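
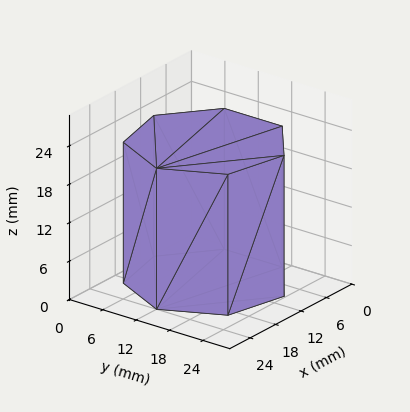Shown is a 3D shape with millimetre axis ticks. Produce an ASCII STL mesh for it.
Reading the render: the shape is a regular 7-sided prism (a cylinder approximated with 7 flat sides), circumscribed radius ≈ 12 mm, height ≈ 22 mm (dimensions read to the nearest mm from the axis ticks). For the STL, each face is triangulated and given an outward normal.

solid part
  facet normal 0.0000 0.0000 -1.0000
    outer loop
      vertex 9.3 23.7 0.0
      vertex 19.5 21.4 0.0
      vertex 24.0 12.0 0.0
    endloop
  endfacet
  facet normal 0.0000 0.0000 -1.0000
    outer loop
      vertex 1.2 17.2 0.0
      vertex 9.3 23.7 0.0
      vertex 24.0 12.0 0.0
    endloop
  endfacet
  facet normal 0.0000 0.0000 -1.0000
    outer loop
      vertex 1.2 6.8 0.0
      vertex 1.2 17.2 0.0
      vertex 24.0 12.0 0.0
    endloop
  endfacet
  facet normal 0.0000 0.0000 -1.0000
    outer loop
      vertex 9.3 0.3 0.0
      vertex 1.2 6.8 0.0
      vertex 24.0 12.0 0.0
    endloop
  endfacet
  facet normal 0.0000 0.0000 -1.0000
    outer loop
      vertex 19.5 2.6 0.0
      vertex 9.3 0.3 0.0
      vertex 24.0 12.0 0.0
    endloop
  endfacet
  facet normal 0.0000 0.0000 1.0000
    outer loop
      vertex 24.0 12.0 22.0
      vertex 19.5 21.4 22.0
      vertex 9.3 23.7 22.0
    endloop
  endfacet
  facet normal 0.0000 0.0000 1.0000
    outer loop
      vertex 24.0 12.0 22.0
      vertex 9.3 23.7 22.0
      vertex 1.2 17.2 22.0
    endloop
  endfacet
  facet normal 0.0000 0.0000 1.0000
    outer loop
      vertex 24.0 12.0 22.0
      vertex 1.2 17.2 22.0
      vertex 1.2 6.8 22.0
    endloop
  endfacet
  facet normal 0.0000 0.0000 1.0000
    outer loop
      vertex 24.0 12.0 22.0
      vertex 1.2 6.8 22.0
      vertex 9.3 0.3 22.0
    endloop
  endfacet
  facet normal 0.0000 0.0000 1.0000
    outer loop
      vertex 24.0 12.0 22.0
      vertex 9.3 0.3 22.0
      vertex 19.5 2.6 22.0
    endloop
  endfacet
  facet normal 0.9020 0.4318 0.0000
    outer loop
      vertex 24.0 12.0 0.0
      vertex 19.5 21.4 0.0
      vertex 19.5 21.4 22.0
    endloop
  endfacet
  facet normal 0.9020 0.4318 0.0000
    outer loop
      vertex 24.0 12.0 0.0
      vertex 19.5 21.4 22.0
      vertex 24.0 12.0 22.0
    endloop
  endfacet
  facet normal 0.2200 0.9755 0.0000
    outer loop
      vertex 19.5 21.4 0.0
      vertex 9.3 23.7 0.0
      vertex 9.3 23.7 22.0
    endloop
  endfacet
  facet normal 0.2200 0.9755 0.0000
    outer loop
      vertex 19.5 21.4 0.0
      vertex 9.3 23.7 22.0
      vertex 19.5 21.4 22.0
    endloop
  endfacet
  facet normal -0.6259 0.7799 0.0000
    outer loop
      vertex 9.3 23.7 0.0
      vertex 1.2 17.2 0.0
      vertex 1.2 17.2 22.0
    endloop
  endfacet
  facet normal -0.6259 0.7799 0.0000
    outer loop
      vertex 9.3 23.7 0.0
      vertex 1.2 17.2 22.0
      vertex 9.3 23.7 22.0
    endloop
  endfacet
  facet normal -1.0000 0.0000 0.0000
    outer loop
      vertex 1.2 17.2 0.0
      vertex 1.2 6.8 0.0
      vertex 1.2 6.8 22.0
    endloop
  endfacet
  facet normal -1.0000 0.0000 0.0000
    outer loop
      vertex 1.2 17.2 0.0
      vertex 1.2 6.8 22.0
      vertex 1.2 17.2 22.0
    endloop
  endfacet
  facet normal -0.6259 -0.7799 0.0000
    outer loop
      vertex 1.2 6.8 0.0
      vertex 9.3 0.3 0.0
      vertex 9.3 0.3 22.0
    endloop
  endfacet
  facet normal -0.6259 -0.7799 0.0000
    outer loop
      vertex 1.2 6.8 0.0
      vertex 9.3 0.3 22.0
      vertex 1.2 6.8 22.0
    endloop
  endfacet
  facet normal 0.2200 -0.9755 0.0000
    outer loop
      vertex 9.3 0.3 0.0
      vertex 19.5 2.6 0.0
      vertex 19.5 2.6 22.0
    endloop
  endfacet
  facet normal 0.2200 -0.9755 0.0000
    outer loop
      vertex 9.3 0.3 0.0
      vertex 19.5 2.6 22.0
      vertex 9.3 0.3 22.0
    endloop
  endfacet
  facet normal 0.9020 -0.4318 0.0000
    outer loop
      vertex 19.5 2.6 0.0
      vertex 24.0 12.0 0.0
      vertex 24.0 12.0 22.0
    endloop
  endfacet
  facet normal 0.9020 -0.4318 0.0000
    outer loop
      vertex 19.5 2.6 0.0
      vertex 24.0 12.0 22.0
      vertex 19.5 2.6 22.0
    endloop
  endfacet
endsolid part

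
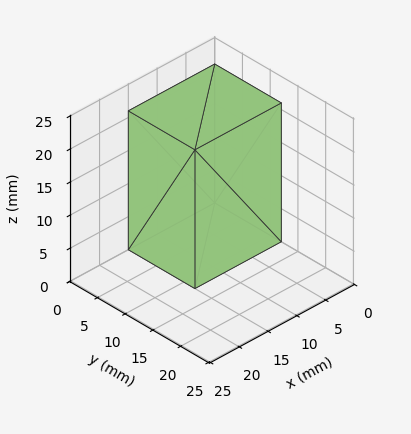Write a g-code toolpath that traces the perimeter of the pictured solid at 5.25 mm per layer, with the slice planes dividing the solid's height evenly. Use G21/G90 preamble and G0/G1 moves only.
Reading the render: the shape is a rectangular box, roughly 15 × 12 mm footprint and 21 mm tall (dimensions read to the nearest mm from the axis ticks). For the g-code, the solid's height is divided into equal slices at the stated Δz and each level perimeter traced with G1 moves after a G0 lift.

; perimeter-only toolpath
G21 ; units = mm
G90 ; absolute positioning
G28 ; home
; layer 1
G0 Z5.25
G0 X0.00 Y0.00
G1 X15.00 Y0.00
G1 X15.00 Y12.00
G1 X0.00 Y12.00
G1 X0.00 Y0.00
; layer 2
G0 Z10.50
G0 X0.00 Y0.00
G1 X15.00 Y0.00
G1 X15.00 Y12.00
G1 X0.00 Y12.00
G1 X0.00 Y0.00
; layer 3
G0 Z15.75
G0 X0.00 Y0.00
G1 X15.00 Y0.00
G1 X15.00 Y12.00
G1 X0.00 Y12.00
G1 X0.00 Y0.00
; layer 4
G0 Z21.00
G0 X0.00 Y0.00
G1 X15.00 Y0.00
G1 X15.00 Y12.00
G1 X0.00 Y12.00
G1 X0.00 Y0.00
M2 ; end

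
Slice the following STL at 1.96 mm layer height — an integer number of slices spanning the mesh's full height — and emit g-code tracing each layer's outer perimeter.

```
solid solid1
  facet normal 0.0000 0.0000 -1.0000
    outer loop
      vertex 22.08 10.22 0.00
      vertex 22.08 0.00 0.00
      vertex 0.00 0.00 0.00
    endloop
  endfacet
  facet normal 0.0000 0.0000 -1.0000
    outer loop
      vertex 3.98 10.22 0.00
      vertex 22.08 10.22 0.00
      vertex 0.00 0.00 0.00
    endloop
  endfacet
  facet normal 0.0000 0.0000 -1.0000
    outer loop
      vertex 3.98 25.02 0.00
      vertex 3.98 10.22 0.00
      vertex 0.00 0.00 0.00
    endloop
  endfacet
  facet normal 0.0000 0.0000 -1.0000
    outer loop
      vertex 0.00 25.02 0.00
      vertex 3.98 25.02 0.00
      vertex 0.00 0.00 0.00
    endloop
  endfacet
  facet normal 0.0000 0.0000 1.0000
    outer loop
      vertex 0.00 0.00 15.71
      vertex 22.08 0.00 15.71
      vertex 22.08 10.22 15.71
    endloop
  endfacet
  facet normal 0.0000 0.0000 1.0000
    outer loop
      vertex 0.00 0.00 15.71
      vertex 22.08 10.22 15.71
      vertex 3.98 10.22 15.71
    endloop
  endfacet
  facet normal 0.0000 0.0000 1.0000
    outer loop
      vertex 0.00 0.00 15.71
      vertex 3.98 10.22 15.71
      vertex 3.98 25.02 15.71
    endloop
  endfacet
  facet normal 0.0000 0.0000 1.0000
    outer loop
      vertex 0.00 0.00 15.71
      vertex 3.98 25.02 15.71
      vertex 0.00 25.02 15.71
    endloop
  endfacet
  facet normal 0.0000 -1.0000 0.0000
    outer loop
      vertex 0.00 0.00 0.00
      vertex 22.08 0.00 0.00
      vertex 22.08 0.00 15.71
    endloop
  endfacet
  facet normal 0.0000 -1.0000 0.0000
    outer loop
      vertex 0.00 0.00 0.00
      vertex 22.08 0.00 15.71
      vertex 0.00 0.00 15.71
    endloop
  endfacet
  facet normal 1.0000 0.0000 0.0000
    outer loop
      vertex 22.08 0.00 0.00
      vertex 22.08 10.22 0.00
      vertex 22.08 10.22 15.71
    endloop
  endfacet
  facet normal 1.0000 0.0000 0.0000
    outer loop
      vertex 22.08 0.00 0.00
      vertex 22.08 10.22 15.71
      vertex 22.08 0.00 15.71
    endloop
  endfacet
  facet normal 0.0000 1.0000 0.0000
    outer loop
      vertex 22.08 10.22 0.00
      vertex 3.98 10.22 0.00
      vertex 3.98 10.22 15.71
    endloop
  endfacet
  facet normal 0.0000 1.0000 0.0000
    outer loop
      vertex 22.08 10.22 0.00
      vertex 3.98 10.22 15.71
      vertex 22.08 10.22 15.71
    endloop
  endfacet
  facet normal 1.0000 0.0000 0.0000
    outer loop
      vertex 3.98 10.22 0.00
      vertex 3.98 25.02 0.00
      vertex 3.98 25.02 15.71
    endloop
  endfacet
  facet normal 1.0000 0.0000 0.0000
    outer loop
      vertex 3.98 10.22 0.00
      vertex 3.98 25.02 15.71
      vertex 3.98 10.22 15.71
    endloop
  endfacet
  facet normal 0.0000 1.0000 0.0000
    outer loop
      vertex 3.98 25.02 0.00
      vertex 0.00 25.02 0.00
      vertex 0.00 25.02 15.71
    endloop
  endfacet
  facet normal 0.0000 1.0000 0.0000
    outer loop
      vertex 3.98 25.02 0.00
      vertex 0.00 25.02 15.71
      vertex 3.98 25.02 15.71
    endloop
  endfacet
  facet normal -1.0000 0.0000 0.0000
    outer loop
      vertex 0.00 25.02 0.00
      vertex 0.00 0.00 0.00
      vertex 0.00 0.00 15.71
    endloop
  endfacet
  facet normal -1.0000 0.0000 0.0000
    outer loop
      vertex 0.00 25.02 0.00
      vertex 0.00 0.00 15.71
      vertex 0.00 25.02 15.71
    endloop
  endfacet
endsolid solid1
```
; perimeter-only toolpath
G21 ; units = mm
G90 ; absolute positioning
G28 ; home
; layer 1
G0 Z1.96
G0 X0.00 Y0.00
G1 X22.08 Y0.00
G1 X22.08 Y10.22
G1 X3.98 Y10.22
G1 X3.98 Y25.02
G1 X0.00 Y25.02
G1 X0.00 Y0.00
; layer 2
G0 Z3.93
G0 X0.00 Y0.00
G1 X22.08 Y0.00
G1 X22.08 Y10.22
G1 X3.98 Y10.22
G1 X3.98 Y25.02
G1 X0.00 Y25.02
G1 X0.00 Y0.00
; layer 3
G0 Z5.89
G0 X0.00 Y0.00
G1 X22.08 Y0.00
G1 X22.08 Y10.22
G1 X3.98 Y10.22
G1 X3.98 Y25.02
G1 X0.00 Y25.02
G1 X0.00 Y0.00
; layer 4
G0 Z7.86
G0 X0.00 Y0.00
G1 X22.08 Y0.00
G1 X22.08 Y10.22
G1 X3.98 Y10.22
G1 X3.98 Y25.02
G1 X0.00 Y25.02
G1 X0.00 Y0.00
; layer 5
G0 Z9.82
G0 X0.00 Y0.00
G1 X22.08 Y0.00
G1 X22.08 Y10.22
G1 X3.98 Y10.22
G1 X3.98 Y25.02
G1 X0.00 Y25.02
G1 X0.00 Y0.00
; layer 6
G0 Z11.78
G0 X0.00 Y0.00
G1 X22.08 Y0.00
G1 X22.08 Y10.22
G1 X3.98 Y10.22
G1 X3.98 Y25.02
G1 X0.00 Y25.02
G1 X0.00 Y0.00
; layer 7
G0 Z13.75
G0 X0.00 Y0.00
G1 X22.08 Y0.00
G1 X22.08 Y10.22
G1 X3.98 Y10.22
G1 X3.98 Y25.02
G1 X0.00 Y25.02
G1 X0.00 Y0.00
; layer 8
G0 Z15.71
G0 X0.00 Y0.00
G1 X22.08 Y0.00
G1 X22.08 Y10.22
G1 X3.98 Y10.22
G1 X3.98 Y25.02
G1 X0.00 Y25.02
G1 X0.00 Y0.00
M2 ; end

The solid is an L-shaped prism: outer 22.1 × 25 mm, arm thicknesses ≈ 10.2 mm (horizontal) and 3.98 mm (vertical), extruded 15.7 mm in z. Slicing at Δz = 1.96 mm — 8 equal slices spanning the solid's height, so layer i sits at z = i·h/8 — gives 8 non-empty perimeters. Each is a 6-segment closed polygon; G0 lifts to the layer z and rapids to the start vertex, then G1 traces the edges.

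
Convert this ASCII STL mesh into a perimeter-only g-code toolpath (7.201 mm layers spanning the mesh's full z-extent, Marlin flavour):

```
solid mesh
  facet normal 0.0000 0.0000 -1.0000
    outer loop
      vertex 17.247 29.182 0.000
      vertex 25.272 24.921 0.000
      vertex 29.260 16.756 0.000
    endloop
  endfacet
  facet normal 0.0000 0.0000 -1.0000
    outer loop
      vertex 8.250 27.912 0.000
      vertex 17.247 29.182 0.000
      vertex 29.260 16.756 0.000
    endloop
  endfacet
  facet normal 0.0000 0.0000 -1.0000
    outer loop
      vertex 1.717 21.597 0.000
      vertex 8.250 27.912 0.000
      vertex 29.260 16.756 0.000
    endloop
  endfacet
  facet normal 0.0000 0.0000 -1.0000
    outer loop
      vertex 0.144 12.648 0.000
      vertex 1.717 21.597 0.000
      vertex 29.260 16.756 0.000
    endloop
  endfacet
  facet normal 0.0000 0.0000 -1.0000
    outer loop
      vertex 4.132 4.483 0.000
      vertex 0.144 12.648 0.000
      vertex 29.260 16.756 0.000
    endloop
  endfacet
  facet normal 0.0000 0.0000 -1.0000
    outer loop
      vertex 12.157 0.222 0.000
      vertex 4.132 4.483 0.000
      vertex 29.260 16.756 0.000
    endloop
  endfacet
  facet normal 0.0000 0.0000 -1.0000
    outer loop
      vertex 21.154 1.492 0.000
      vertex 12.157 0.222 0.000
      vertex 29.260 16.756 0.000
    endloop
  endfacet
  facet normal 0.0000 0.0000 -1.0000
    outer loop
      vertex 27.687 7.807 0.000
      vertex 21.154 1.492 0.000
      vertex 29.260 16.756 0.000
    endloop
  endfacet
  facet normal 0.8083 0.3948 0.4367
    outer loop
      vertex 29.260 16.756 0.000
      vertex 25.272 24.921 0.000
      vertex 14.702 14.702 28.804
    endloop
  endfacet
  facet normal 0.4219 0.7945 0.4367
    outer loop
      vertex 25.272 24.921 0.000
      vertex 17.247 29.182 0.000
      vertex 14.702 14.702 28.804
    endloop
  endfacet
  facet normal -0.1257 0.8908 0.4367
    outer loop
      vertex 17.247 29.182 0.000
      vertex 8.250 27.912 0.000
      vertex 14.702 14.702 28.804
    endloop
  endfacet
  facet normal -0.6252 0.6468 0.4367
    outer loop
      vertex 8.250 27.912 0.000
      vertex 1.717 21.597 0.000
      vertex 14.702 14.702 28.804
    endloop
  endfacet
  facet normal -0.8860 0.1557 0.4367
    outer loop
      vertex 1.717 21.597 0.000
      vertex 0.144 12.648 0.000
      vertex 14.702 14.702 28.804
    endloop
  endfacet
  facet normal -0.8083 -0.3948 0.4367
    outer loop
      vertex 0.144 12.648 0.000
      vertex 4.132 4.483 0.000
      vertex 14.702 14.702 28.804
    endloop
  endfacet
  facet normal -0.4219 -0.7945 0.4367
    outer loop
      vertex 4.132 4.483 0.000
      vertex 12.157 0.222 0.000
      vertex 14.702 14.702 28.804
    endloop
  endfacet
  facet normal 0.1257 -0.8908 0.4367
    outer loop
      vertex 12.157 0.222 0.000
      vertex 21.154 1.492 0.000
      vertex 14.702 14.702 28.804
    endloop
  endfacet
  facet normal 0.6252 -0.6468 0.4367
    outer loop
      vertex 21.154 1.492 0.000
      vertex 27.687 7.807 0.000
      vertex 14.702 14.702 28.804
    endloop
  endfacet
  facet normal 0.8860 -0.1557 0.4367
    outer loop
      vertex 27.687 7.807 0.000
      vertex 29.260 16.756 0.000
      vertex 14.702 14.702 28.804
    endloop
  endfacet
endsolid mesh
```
; perimeter-only toolpath
G21 ; units = mm
G90 ; absolute positioning
G28 ; home
; layer 1
G0 Z7.201
G0 X25.620 Y16.242
G1 X22.630 Y22.366
G1 X16.611 Y25.562
G1 X9.863 Y24.609
G1 X4.963 Y19.873
G1 X3.784 Y13.162
G1 X6.774 Y7.038
G1 X12.793 Y3.842
G1 X19.541 Y4.795
G1 X24.441 Y9.531
G1 X25.620 Y16.242
; layer 2
G0 Z14.402
G0 X21.981 Y15.729
G1 X19.987 Y19.811
G1 X15.974 Y21.942
G1 X11.476 Y21.307
G1 X8.210 Y18.149
G1 X7.423 Y13.675
G1 X9.417 Y9.592
G1 X13.430 Y7.462
G1 X17.928 Y8.097
G1 X21.195 Y11.255
G1 X21.981 Y15.729
; layer 3
G0 Z21.603
G0 X18.341 Y15.216
G1 X17.345 Y17.257
G1 X15.338 Y18.322
G1 X13.089 Y18.005
G1 X11.456 Y16.426
G1 X11.062 Y14.189
G1 X12.059 Y12.147
G1 X14.066 Y11.082
G1 X16.315 Y11.399
G1 X17.948 Y12.978
G1 X18.341 Y15.216
M2 ; end

The solid is a regular 10-sided pyramid, base circumscribed radius ≈ 14.7 mm, apex at z ≈ 28.8 mm. Slicing at Δz = 7.201 mm — 4 equal slices spanning the solid's height, so layer i sits at z = i·h/4 — gives 3 non-empty perimeters. Each is a 10-segment closed polygon; G0 lifts to the layer z and rapids to the start vertex, then G1 traces the edges. The cross-section shrinks linearly with z (the slice at the apex is degenerate and omitted).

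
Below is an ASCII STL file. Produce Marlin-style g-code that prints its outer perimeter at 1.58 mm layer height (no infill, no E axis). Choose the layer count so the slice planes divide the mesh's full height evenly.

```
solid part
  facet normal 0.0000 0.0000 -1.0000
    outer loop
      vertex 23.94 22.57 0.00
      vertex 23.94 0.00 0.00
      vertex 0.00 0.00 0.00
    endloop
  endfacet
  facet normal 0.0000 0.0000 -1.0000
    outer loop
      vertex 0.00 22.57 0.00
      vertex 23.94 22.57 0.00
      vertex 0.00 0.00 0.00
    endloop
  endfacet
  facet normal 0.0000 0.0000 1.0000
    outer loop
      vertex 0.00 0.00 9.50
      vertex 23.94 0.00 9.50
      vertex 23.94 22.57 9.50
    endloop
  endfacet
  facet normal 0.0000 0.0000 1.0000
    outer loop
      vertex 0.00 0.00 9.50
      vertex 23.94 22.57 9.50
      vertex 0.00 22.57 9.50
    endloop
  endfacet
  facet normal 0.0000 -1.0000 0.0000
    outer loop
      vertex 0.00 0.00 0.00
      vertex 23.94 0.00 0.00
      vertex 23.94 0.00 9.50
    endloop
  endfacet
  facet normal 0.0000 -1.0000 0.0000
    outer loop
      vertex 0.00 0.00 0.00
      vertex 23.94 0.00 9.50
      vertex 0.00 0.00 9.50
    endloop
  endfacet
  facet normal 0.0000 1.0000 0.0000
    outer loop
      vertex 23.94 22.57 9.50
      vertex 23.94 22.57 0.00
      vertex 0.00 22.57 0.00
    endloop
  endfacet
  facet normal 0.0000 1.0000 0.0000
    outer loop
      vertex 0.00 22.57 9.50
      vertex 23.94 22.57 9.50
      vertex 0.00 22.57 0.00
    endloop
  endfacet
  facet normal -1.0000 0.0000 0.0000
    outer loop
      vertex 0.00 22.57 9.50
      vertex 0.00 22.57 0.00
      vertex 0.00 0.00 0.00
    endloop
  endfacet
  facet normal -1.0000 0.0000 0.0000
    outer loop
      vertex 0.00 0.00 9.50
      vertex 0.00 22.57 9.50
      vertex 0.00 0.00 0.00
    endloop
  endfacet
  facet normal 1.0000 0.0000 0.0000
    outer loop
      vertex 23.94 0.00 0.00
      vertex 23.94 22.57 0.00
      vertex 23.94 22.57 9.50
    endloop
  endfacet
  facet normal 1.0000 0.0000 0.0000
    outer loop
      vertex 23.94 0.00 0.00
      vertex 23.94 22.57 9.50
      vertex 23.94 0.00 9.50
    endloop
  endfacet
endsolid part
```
; perimeter-only toolpath
G21 ; units = mm
G90 ; absolute positioning
G28 ; home
; layer 1
G0 Z1.58
G0 X0.00 Y0.00
G1 X23.94 Y0.00
G1 X23.94 Y22.57
G1 X0.00 Y22.57
G1 X0.00 Y0.00
; layer 2
G0 Z3.17
G0 X0.00 Y0.00
G1 X23.94 Y0.00
G1 X23.94 Y22.57
G1 X0.00 Y22.57
G1 X0.00 Y0.00
; layer 3
G0 Z4.75
G0 X0.00 Y0.00
G1 X23.94 Y0.00
G1 X23.94 Y22.57
G1 X0.00 Y22.57
G1 X0.00 Y0.00
; layer 4
G0 Z6.33
G0 X0.00 Y0.00
G1 X23.94 Y0.00
G1 X23.94 Y22.57
G1 X0.00 Y22.57
G1 X0.00 Y0.00
; layer 5
G0 Z7.92
G0 X0.00 Y0.00
G1 X23.94 Y0.00
G1 X23.94 Y22.57
G1 X0.00 Y22.57
G1 X0.00 Y0.00
; layer 6
G0 Z9.50
G0 X0.00 Y0.00
G1 X23.94 Y0.00
G1 X23.94 Y22.57
G1 X0.00 Y22.57
G1 X0.00 Y0.00
M2 ; end

The solid is a rectangular box, roughly 23.9 × 22.6 mm footprint and 9.5 mm tall. Slicing at Δz = 1.58 mm — 6 equal slices spanning the solid's height, so layer i sits at z = i·h/6 — gives 6 non-empty perimeters. Each is a 4-segment closed polygon; G0 lifts to the layer z and rapids to the start vertex, then G1 traces the edges.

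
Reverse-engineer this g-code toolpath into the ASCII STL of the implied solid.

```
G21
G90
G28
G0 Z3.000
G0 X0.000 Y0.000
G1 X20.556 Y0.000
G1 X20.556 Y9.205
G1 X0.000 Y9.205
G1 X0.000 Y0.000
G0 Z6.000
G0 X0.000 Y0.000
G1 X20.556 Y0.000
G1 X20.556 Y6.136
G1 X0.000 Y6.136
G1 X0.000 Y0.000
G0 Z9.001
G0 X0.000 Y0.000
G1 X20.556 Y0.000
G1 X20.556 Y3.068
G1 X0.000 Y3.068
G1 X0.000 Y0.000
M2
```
solid part
  facet normal 0.0000 0.0000 -1.0000
    outer loop
      vertex 20.556 12.273 0.000
      vertex 20.556 0.000 0.000
      vertex 0.000 0.000 0.000
    endloop
  endfacet
  facet normal 0.0000 0.0000 -1.0000
    outer loop
      vertex 0.000 12.273 0.000
      vertex 20.556 12.273 0.000
      vertex 0.000 0.000 0.000
    endloop
  endfacet
  facet normal 0.0000 -1.0000 0.0000
    outer loop
      vertex 0.000 0.000 0.000
      vertex 20.556 0.000 0.000
      vertex 20.556 0.000 12.001
    endloop
  endfacet
  facet normal 0.0000 -1.0000 0.0000
    outer loop
      vertex 0.000 0.000 0.000
      vertex 20.556 0.000 12.001
      vertex 0.000 0.000 12.001
    endloop
  endfacet
  facet normal 0.0000 0.6991 0.7150
    outer loop
      vertex 0.000 0.000 12.001
      vertex 20.556 0.000 12.001
      vertex 20.556 12.273 0.000
    endloop
  endfacet
  facet normal 0.0000 0.6991 0.7150
    outer loop
      vertex 0.000 0.000 12.001
      vertex 20.556 12.273 0.000
      vertex 0.000 12.273 0.000
    endloop
  endfacet
  facet normal -1.0000 0.0000 0.0000
    outer loop
      vertex 0.000 0.000 12.001
      vertex 0.000 12.273 0.000
      vertex 0.000 0.000 0.000
    endloop
  endfacet
  facet normal 1.0000 0.0000 0.0000
    outer loop
      vertex 20.556 0.000 0.000
      vertex 20.556 12.273 0.000
      vertex 20.556 0.000 12.001
    endloop
  endfacet
endsolid part

The G0 Z moves step by Δz≈3.000 mm. The G1 loops shrink linearly with z, so the solid tapers from its base footprint up to z≈12. Closing with a flat bottom cap and the tapered top and triangulating gives 8 facets — a wedge (ramp): 20.6 × 12.3 mm base, rising to 12 mm along the y=0 edge and sloping linearly to z=0 at y=12.3.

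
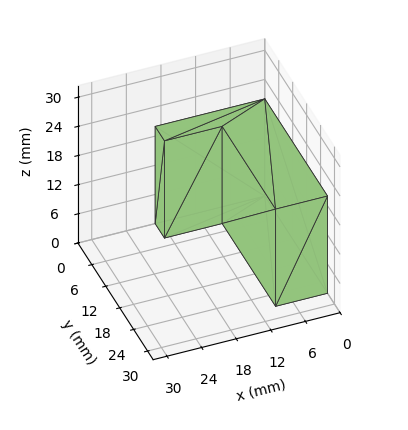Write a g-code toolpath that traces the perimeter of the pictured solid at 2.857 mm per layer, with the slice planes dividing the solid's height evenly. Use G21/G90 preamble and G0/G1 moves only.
Reading the render: the shape is an L-shaped prism: outer 19 × 27 mm, arm thicknesses ≈ 4 mm (horizontal) and 9 mm (vertical), extruded 20 mm in z (dimensions read to the nearest mm from the axis ticks). For the g-code, the solid's height is divided into equal slices at the stated Δz and each level perimeter traced with G1 moves after a G0 lift.

; perimeter-only toolpath
G21 ; units = mm
G90 ; absolute positioning
G28 ; home
; layer 1
G0 Z2.857
G0 X0.000 Y0.000
G1 X19.000 Y0.000
G1 X19.000 Y4.000
G1 X9.000 Y4.000
G1 X9.000 Y27.000
G1 X0.000 Y27.000
G1 X0.000 Y0.000
; layer 2
G0 Z5.714
G0 X0.000 Y0.000
G1 X19.000 Y0.000
G1 X19.000 Y4.000
G1 X9.000 Y4.000
G1 X9.000 Y27.000
G1 X0.000 Y27.000
G1 X0.000 Y0.000
; layer 3
G0 Z8.571
G0 X0.000 Y0.000
G1 X19.000 Y0.000
G1 X19.000 Y4.000
G1 X9.000 Y4.000
G1 X9.000 Y27.000
G1 X0.000 Y27.000
G1 X0.000 Y0.000
; layer 4
G0 Z11.429
G0 X0.000 Y0.000
G1 X19.000 Y0.000
G1 X19.000 Y4.000
G1 X9.000 Y4.000
G1 X9.000 Y27.000
G1 X0.000 Y27.000
G1 X0.000 Y0.000
; layer 5
G0 Z14.286
G0 X0.000 Y0.000
G1 X19.000 Y0.000
G1 X19.000 Y4.000
G1 X9.000 Y4.000
G1 X9.000 Y27.000
G1 X0.000 Y27.000
G1 X0.000 Y0.000
; layer 6
G0 Z17.143
G0 X0.000 Y0.000
G1 X19.000 Y0.000
G1 X19.000 Y4.000
G1 X9.000 Y4.000
G1 X9.000 Y27.000
G1 X0.000 Y27.000
G1 X0.000 Y0.000
; layer 7
G0 Z20.000
G0 X0.000 Y0.000
G1 X19.000 Y0.000
G1 X19.000 Y4.000
G1 X9.000 Y4.000
G1 X9.000 Y27.000
G1 X0.000 Y27.000
G1 X0.000 Y0.000
M2 ; end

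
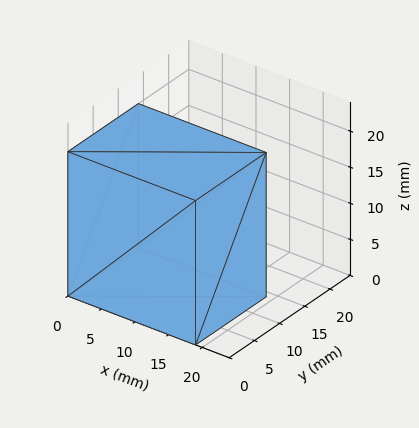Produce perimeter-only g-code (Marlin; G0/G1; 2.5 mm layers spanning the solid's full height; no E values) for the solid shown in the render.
Reading the render: the shape is a rectangular box, roughly 19 × 14 mm footprint and 20 mm tall (dimensions read to the nearest mm from the axis ticks). For the g-code, the solid's height is divided into equal slices at the stated Δz and each level perimeter traced with G1 moves after a G0 lift.

; perimeter-only toolpath
G21 ; units = mm
G90 ; absolute positioning
G28 ; home
; layer 1
G0 Z2.5
G0 X0.0 Y0.0
G1 X19.0 Y0.0
G1 X19.0 Y14.0
G1 X0.0 Y14.0
G1 X0.0 Y0.0
; layer 2
G0 Z5.0
G0 X0.0 Y0.0
G1 X19.0 Y0.0
G1 X19.0 Y14.0
G1 X0.0 Y14.0
G1 X0.0 Y0.0
; layer 3
G0 Z7.5
G0 X0.0 Y0.0
G1 X19.0 Y0.0
G1 X19.0 Y14.0
G1 X0.0 Y14.0
G1 X0.0 Y0.0
; layer 4
G0 Z10.0
G0 X0.0 Y0.0
G1 X19.0 Y0.0
G1 X19.0 Y14.0
G1 X0.0 Y14.0
G1 X0.0 Y0.0
; layer 5
G0 Z12.5
G0 X0.0 Y0.0
G1 X19.0 Y0.0
G1 X19.0 Y14.0
G1 X0.0 Y14.0
G1 X0.0 Y0.0
; layer 6
G0 Z15.0
G0 X0.0 Y0.0
G1 X19.0 Y0.0
G1 X19.0 Y14.0
G1 X0.0 Y14.0
G1 X0.0 Y0.0
; layer 7
G0 Z17.5
G0 X0.0 Y0.0
G1 X19.0 Y0.0
G1 X19.0 Y14.0
G1 X0.0 Y14.0
G1 X0.0 Y0.0
; layer 8
G0 Z20.0
G0 X0.0 Y0.0
G1 X19.0 Y0.0
G1 X19.0 Y14.0
G1 X0.0 Y14.0
G1 X0.0 Y0.0
M2 ; end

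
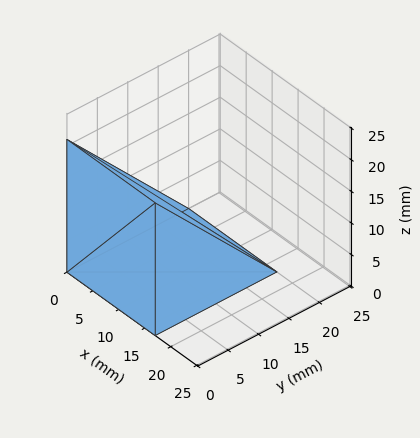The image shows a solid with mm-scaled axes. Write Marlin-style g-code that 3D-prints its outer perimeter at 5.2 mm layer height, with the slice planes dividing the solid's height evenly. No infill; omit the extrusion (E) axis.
Reading the render: the shape is a wedge (ramp): 17 × 20 mm base, rising to 21 mm along the y=0 edge and sloping linearly to z=0 at y=20 (dimensions read to the nearest mm from the axis ticks). For the g-code, the solid's height is divided into equal slices at the stated Δz and each level perimeter traced with G1 moves after a G0 lift.

; perimeter-only toolpath
G21 ; units = mm
G90 ; absolute positioning
G28 ; home
; layer 1
G0 Z5.2
G0 X0.0 Y0.0
G1 X17.0 Y0.0
G1 X17.0 Y15.0
G1 X0.0 Y15.0
G1 X0.0 Y0.0
; layer 2
G0 Z10.5
G0 X0.0 Y0.0
G1 X17.0 Y0.0
G1 X17.0 Y10.0
G1 X0.0 Y10.0
G1 X0.0 Y0.0
; layer 3
G0 Z15.8
G0 X0.0 Y0.0
G1 X17.0 Y0.0
G1 X17.0 Y5.0
G1 X0.0 Y5.0
G1 X0.0 Y0.0
M2 ; end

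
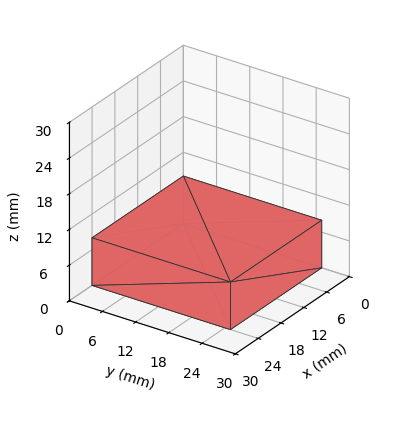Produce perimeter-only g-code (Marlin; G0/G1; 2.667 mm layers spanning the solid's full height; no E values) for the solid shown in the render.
Reading the render: the shape is a rectangular box, roughly 24 × 25 mm footprint and 8 mm tall (dimensions read to the nearest mm from the axis ticks). For the g-code, the solid's height is divided into equal slices at the stated Δz and each level perimeter traced with G1 moves after a G0 lift.

; perimeter-only toolpath
G21 ; units = mm
G90 ; absolute positioning
G28 ; home
; layer 1
G0 Z2.667
G0 X0.000 Y0.000
G1 X24.000 Y0.000
G1 X24.000 Y25.000
G1 X0.000 Y25.000
G1 X0.000 Y0.000
; layer 2
G0 Z5.333
G0 X0.000 Y0.000
G1 X24.000 Y0.000
G1 X24.000 Y25.000
G1 X0.000 Y25.000
G1 X0.000 Y0.000
; layer 3
G0 Z8.000
G0 X0.000 Y0.000
G1 X24.000 Y0.000
G1 X24.000 Y25.000
G1 X0.000 Y25.000
G1 X0.000 Y0.000
M2 ; end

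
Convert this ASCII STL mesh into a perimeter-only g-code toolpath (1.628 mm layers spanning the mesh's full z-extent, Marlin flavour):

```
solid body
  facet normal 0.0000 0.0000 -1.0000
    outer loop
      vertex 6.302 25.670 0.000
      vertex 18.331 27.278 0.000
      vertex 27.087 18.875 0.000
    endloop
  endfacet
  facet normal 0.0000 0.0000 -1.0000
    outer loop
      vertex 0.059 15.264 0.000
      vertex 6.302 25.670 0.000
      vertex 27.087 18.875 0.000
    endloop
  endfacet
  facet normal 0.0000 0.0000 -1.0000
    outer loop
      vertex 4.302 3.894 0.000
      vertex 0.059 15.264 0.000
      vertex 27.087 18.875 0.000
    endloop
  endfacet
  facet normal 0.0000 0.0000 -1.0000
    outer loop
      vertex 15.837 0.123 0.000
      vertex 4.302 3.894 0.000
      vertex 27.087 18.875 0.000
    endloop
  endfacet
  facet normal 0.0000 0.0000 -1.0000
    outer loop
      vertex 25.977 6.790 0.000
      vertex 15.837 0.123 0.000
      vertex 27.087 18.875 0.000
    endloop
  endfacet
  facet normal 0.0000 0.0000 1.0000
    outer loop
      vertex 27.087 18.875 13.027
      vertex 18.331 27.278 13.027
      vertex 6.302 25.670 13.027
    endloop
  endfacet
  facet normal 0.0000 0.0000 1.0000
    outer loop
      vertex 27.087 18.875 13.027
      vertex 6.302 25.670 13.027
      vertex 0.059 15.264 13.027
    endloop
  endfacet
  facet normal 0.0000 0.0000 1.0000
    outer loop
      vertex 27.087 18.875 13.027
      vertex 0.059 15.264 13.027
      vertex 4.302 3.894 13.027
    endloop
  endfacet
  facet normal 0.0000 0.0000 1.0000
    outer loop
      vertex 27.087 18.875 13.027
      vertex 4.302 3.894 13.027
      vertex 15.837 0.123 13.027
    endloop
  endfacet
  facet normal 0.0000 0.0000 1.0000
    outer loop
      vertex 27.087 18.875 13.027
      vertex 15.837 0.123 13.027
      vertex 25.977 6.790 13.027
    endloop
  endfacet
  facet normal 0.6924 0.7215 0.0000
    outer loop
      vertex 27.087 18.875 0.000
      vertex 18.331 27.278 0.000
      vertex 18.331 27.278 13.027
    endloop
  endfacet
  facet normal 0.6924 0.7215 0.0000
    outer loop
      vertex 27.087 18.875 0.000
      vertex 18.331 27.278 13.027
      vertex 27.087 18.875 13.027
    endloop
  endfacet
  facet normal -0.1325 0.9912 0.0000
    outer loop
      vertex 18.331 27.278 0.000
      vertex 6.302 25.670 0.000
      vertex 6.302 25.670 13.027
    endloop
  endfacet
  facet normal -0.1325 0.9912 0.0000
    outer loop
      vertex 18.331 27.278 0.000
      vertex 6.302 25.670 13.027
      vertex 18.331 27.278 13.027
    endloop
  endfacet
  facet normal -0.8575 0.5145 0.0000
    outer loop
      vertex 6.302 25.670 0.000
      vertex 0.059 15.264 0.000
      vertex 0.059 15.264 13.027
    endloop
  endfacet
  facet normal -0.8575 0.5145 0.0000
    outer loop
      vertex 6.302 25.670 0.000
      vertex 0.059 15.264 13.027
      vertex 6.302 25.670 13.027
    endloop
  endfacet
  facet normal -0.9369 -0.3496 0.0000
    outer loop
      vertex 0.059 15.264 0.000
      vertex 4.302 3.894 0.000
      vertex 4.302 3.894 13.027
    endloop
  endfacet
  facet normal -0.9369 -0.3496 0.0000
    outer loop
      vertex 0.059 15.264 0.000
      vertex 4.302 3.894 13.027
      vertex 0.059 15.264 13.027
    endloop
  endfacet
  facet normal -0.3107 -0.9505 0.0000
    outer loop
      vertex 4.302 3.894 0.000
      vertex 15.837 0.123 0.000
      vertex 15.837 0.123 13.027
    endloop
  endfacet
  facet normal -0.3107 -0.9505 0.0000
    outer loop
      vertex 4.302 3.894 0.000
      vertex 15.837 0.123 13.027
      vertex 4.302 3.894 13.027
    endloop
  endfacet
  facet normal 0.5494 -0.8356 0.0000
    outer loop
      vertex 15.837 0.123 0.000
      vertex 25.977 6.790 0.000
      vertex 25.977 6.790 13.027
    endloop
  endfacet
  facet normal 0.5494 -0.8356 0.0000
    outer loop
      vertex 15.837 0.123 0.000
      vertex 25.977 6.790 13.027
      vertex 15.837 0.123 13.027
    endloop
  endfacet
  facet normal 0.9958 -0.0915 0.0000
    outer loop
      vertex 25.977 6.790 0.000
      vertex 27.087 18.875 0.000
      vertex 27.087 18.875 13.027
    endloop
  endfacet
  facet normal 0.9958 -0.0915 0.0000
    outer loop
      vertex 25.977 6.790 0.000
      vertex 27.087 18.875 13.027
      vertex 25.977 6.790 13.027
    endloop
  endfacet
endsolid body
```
; perimeter-only toolpath
G21 ; units = mm
G90 ; absolute positioning
G28 ; home
; layer 1
G0 Z1.628
G0 X27.087 Y18.875
G1 X18.331 Y27.278
G1 X6.302 Y25.670
G1 X0.059 Y15.264
G1 X4.302 Y3.894
G1 X15.837 Y0.123
G1 X25.977 Y6.790
G1 X27.087 Y18.875
; layer 2
G0 Z3.257
G0 X27.087 Y18.875
G1 X18.331 Y27.278
G1 X6.302 Y25.670
G1 X0.059 Y15.264
G1 X4.302 Y3.894
G1 X15.837 Y0.123
G1 X25.977 Y6.790
G1 X27.087 Y18.875
; layer 3
G0 Z4.885
G0 X27.087 Y18.875
G1 X18.331 Y27.278
G1 X6.302 Y25.670
G1 X0.059 Y15.264
G1 X4.302 Y3.894
G1 X15.837 Y0.123
G1 X25.977 Y6.790
G1 X27.087 Y18.875
; layer 4
G0 Z6.513
G0 X27.087 Y18.875
G1 X18.331 Y27.278
G1 X6.302 Y25.670
G1 X0.059 Y15.264
G1 X4.302 Y3.894
G1 X15.837 Y0.123
G1 X25.977 Y6.790
G1 X27.087 Y18.875
; layer 5
G0 Z8.142
G0 X27.087 Y18.875
G1 X18.331 Y27.278
G1 X6.302 Y25.670
G1 X0.059 Y15.264
G1 X4.302 Y3.894
G1 X15.837 Y0.123
G1 X25.977 Y6.790
G1 X27.087 Y18.875
; layer 6
G0 Z9.770
G0 X27.087 Y18.875
G1 X18.331 Y27.278
G1 X6.302 Y25.670
G1 X0.059 Y15.264
G1 X4.302 Y3.894
G1 X15.837 Y0.123
G1 X25.977 Y6.790
G1 X27.087 Y18.875
; layer 7
G0 Z11.399
G0 X27.087 Y18.875
G1 X18.331 Y27.278
G1 X6.302 Y25.670
G1 X0.059 Y15.264
G1 X4.302 Y3.894
G1 X15.837 Y0.123
G1 X25.977 Y6.790
G1 X27.087 Y18.875
; layer 8
G0 Z13.027
G0 X27.087 Y18.875
G1 X18.331 Y27.278
G1 X6.302 Y25.670
G1 X0.059 Y15.264
G1 X4.302 Y3.894
G1 X15.837 Y0.123
G1 X25.977 Y6.790
G1 X27.087 Y18.875
M2 ; end

The solid is a regular 7-sided prism (a cylinder approximated with 7 flat sides), circumscribed radius ≈ 14 mm, height ≈ 13 mm. Slicing at Δz = 1.628 mm — 8 equal slices spanning the solid's height, so layer i sits at z = i·h/8 — gives 8 non-empty perimeters. Each is a 7-segment closed polygon; G0 lifts to the layer z and rapids to the start vertex, then G1 traces the edges.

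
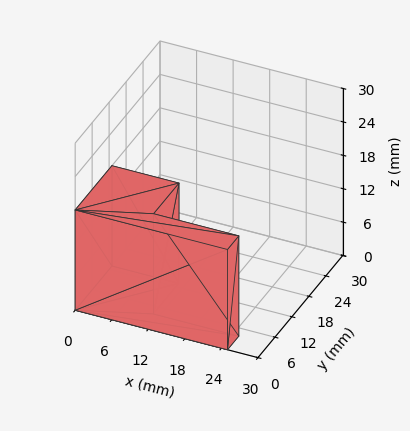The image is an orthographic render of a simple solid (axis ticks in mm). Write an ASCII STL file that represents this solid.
Reading the render: the shape is an L-shaped prism: outer 25 × 13 mm, arm thicknesses ≈ 4 mm (horizontal) and 11 mm (vertical), extruded 18 mm in z (dimensions read to the nearest mm from the axis ticks). For the STL, each face is triangulated and given an outward normal.

solid part
  facet normal 0.0000 0.0000 -1.0000
    outer loop
      vertex 25.0 4.0 0.0
      vertex 25.0 0.0 0.0
      vertex 0.0 0.0 0.0
    endloop
  endfacet
  facet normal 0.0000 0.0000 -1.0000
    outer loop
      vertex 11.0 4.0 0.0
      vertex 25.0 4.0 0.0
      vertex 0.0 0.0 0.0
    endloop
  endfacet
  facet normal 0.0000 0.0000 -1.0000
    outer loop
      vertex 11.0 13.0 0.0
      vertex 11.0 4.0 0.0
      vertex 0.0 0.0 0.0
    endloop
  endfacet
  facet normal 0.0000 0.0000 -1.0000
    outer loop
      vertex 0.0 13.0 0.0
      vertex 11.0 13.0 0.0
      vertex 0.0 0.0 0.0
    endloop
  endfacet
  facet normal 0.0000 0.0000 1.0000
    outer loop
      vertex 0.0 0.0 18.0
      vertex 25.0 0.0 18.0
      vertex 25.0 4.0 18.0
    endloop
  endfacet
  facet normal 0.0000 0.0000 1.0000
    outer loop
      vertex 0.0 0.0 18.0
      vertex 25.0 4.0 18.0
      vertex 11.0 4.0 18.0
    endloop
  endfacet
  facet normal 0.0000 0.0000 1.0000
    outer loop
      vertex 0.0 0.0 18.0
      vertex 11.0 4.0 18.0
      vertex 11.0 13.0 18.0
    endloop
  endfacet
  facet normal 0.0000 0.0000 1.0000
    outer loop
      vertex 0.0 0.0 18.0
      vertex 11.0 13.0 18.0
      vertex 0.0 13.0 18.0
    endloop
  endfacet
  facet normal 0.0000 -1.0000 0.0000
    outer loop
      vertex 0.0 0.0 0.0
      vertex 25.0 0.0 0.0
      vertex 25.0 0.0 18.0
    endloop
  endfacet
  facet normal 0.0000 -1.0000 0.0000
    outer loop
      vertex 0.0 0.0 0.0
      vertex 25.0 0.0 18.0
      vertex 0.0 0.0 18.0
    endloop
  endfacet
  facet normal 1.0000 0.0000 0.0000
    outer loop
      vertex 25.0 0.0 0.0
      vertex 25.0 4.0 0.0
      vertex 25.0 4.0 18.0
    endloop
  endfacet
  facet normal 1.0000 0.0000 0.0000
    outer loop
      vertex 25.0 0.0 0.0
      vertex 25.0 4.0 18.0
      vertex 25.0 0.0 18.0
    endloop
  endfacet
  facet normal 0.0000 1.0000 0.0000
    outer loop
      vertex 25.0 4.0 0.0
      vertex 11.0 4.0 0.0
      vertex 11.0 4.0 18.0
    endloop
  endfacet
  facet normal 0.0000 1.0000 0.0000
    outer loop
      vertex 25.0 4.0 0.0
      vertex 11.0 4.0 18.0
      vertex 25.0 4.0 18.0
    endloop
  endfacet
  facet normal 1.0000 0.0000 0.0000
    outer loop
      vertex 11.0 4.0 0.0
      vertex 11.0 13.0 0.0
      vertex 11.0 13.0 18.0
    endloop
  endfacet
  facet normal 1.0000 0.0000 0.0000
    outer loop
      vertex 11.0 4.0 0.0
      vertex 11.0 13.0 18.0
      vertex 11.0 4.0 18.0
    endloop
  endfacet
  facet normal 0.0000 1.0000 0.0000
    outer loop
      vertex 11.0 13.0 0.0
      vertex 0.0 13.0 0.0
      vertex 0.0 13.0 18.0
    endloop
  endfacet
  facet normal 0.0000 1.0000 0.0000
    outer loop
      vertex 11.0 13.0 0.0
      vertex 0.0 13.0 18.0
      vertex 11.0 13.0 18.0
    endloop
  endfacet
  facet normal -1.0000 0.0000 0.0000
    outer loop
      vertex 0.0 13.0 0.0
      vertex 0.0 0.0 0.0
      vertex 0.0 0.0 18.0
    endloop
  endfacet
  facet normal -1.0000 0.0000 0.0000
    outer loop
      vertex 0.0 13.0 0.0
      vertex 0.0 0.0 18.0
      vertex 0.0 13.0 18.0
    endloop
  endfacet
endsolid part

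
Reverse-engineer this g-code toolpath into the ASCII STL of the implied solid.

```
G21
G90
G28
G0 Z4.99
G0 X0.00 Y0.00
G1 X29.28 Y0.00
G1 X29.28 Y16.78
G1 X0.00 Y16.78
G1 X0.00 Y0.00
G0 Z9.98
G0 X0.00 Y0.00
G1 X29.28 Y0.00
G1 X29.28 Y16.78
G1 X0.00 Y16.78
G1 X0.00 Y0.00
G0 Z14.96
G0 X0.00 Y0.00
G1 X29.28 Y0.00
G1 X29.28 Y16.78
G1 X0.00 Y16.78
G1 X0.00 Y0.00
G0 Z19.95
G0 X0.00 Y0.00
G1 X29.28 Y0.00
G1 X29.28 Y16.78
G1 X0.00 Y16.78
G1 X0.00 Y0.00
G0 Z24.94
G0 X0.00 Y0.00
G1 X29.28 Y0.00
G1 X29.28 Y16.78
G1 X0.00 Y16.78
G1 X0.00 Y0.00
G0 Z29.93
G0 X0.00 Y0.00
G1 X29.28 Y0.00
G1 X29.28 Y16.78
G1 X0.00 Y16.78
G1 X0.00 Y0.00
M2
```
solid part
  facet normal 0.0000 0.0000 -1.0000
    outer loop
      vertex 29.28 16.78 0.00
      vertex 29.28 0.00 0.00
      vertex 0.00 0.00 0.00
    endloop
  endfacet
  facet normal 0.0000 0.0000 -1.0000
    outer loop
      vertex 0.00 16.78 0.00
      vertex 29.28 16.78 0.00
      vertex 0.00 0.00 0.00
    endloop
  endfacet
  facet normal 0.0000 0.0000 1.0000
    outer loop
      vertex 0.00 0.00 29.93
      vertex 29.28 0.00 29.93
      vertex 29.28 16.78 29.93
    endloop
  endfacet
  facet normal 0.0000 0.0000 1.0000
    outer loop
      vertex 0.00 0.00 29.93
      vertex 29.28 16.78 29.93
      vertex 0.00 16.78 29.93
    endloop
  endfacet
  facet normal 0.0000 -1.0000 0.0000
    outer loop
      vertex 0.00 0.00 0.00
      vertex 29.28 0.00 0.00
      vertex 29.28 0.00 29.93
    endloop
  endfacet
  facet normal 0.0000 -1.0000 0.0000
    outer loop
      vertex 0.00 0.00 0.00
      vertex 29.28 0.00 29.93
      vertex 0.00 0.00 29.93
    endloop
  endfacet
  facet normal 0.0000 1.0000 0.0000
    outer loop
      vertex 29.28 16.78 29.93
      vertex 29.28 16.78 0.00
      vertex 0.00 16.78 0.00
    endloop
  endfacet
  facet normal 0.0000 1.0000 0.0000
    outer loop
      vertex 0.00 16.78 29.93
      vertex 29.28 16.78 29.93
      vertex 0.00 16.78 0.00
    endloop
  endfacet
  facet normal -1.0000 0.0000 0.0000
    outer loop
      vertex 0.00 16.78 29.93
      vertex 0.00 16.78 0.00
      vertex 0.00 0.00 0.00
    endloop
  endfacet
  facet normal -1.0000 0.0000 0.0000
    outer loop
      vertex 0.00 0.00 29.93
      vertex 0.00 16.78 29.93
      vertex 0.00 0.00 0.00
    endloop
  endfacet
  facet normal 1.0000 0.0000 0.0000
    outer loop
      vertex 29.28 0.00 0.00
      vertex 29.28 16.78 0.00
      vertex 29.28 16.78 29.93
    endloop
  endfacet
  facet normal 1.0000 0.0000 0.0000
    outer loop
      vertex 29.28 0.00 0.00
      vertex 29.28 16.78 29.93
      vertex 29.28 0.00 29.93
    endloop
  endfacet
endsolid part

The G0 Z moves step by Δz≈4.99 mm. Every layer's G1 loop is the same polygon, so the solid is a straight extrusion of it from z=0 to z≈29.9. Closing with flat bottom and top caps and triangulating gives 12 facets — a rectangular box, roughly 29.3 × 16.8 mm footprint and 29.9 mm tall.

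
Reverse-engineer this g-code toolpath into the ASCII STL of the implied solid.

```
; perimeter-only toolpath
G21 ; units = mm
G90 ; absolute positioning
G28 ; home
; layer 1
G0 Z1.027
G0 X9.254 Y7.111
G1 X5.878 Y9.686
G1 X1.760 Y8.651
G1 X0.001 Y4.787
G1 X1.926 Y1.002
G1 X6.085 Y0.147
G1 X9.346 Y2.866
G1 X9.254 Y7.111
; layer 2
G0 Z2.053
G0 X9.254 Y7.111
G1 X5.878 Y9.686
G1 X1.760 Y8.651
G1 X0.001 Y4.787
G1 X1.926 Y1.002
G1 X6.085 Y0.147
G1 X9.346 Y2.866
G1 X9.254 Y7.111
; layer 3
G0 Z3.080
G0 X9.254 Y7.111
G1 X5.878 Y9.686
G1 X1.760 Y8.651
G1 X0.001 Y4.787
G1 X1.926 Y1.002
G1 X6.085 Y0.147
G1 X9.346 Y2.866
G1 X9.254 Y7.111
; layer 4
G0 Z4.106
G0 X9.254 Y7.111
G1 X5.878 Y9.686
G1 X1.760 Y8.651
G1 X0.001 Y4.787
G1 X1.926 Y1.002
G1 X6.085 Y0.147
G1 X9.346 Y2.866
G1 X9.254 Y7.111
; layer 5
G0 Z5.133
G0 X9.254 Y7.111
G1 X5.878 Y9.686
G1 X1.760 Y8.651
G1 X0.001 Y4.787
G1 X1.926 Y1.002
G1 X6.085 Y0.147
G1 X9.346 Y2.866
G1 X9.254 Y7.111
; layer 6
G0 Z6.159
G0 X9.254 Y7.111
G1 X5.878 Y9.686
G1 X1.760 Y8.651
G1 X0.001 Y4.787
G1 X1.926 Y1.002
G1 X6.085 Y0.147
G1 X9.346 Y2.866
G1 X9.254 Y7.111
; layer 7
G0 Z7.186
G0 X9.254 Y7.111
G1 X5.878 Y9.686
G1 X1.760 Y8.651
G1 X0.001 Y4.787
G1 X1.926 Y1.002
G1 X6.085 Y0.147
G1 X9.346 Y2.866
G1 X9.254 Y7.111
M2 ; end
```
solid part
  facet normal 0.0000 0.0000 -1.0000
    outer loop
      vertex 1.760 8.651 0.000
      vertex 5.878 9.686 0.000
      vertex 9.254 7.111 0.000
    endloop
  endfacet
  facet normal 0.0000 0.0000 -1.0000
    outer loop
      vertex 0.001 4.787 0.000
      vertex 1.760 8.651 0.000
      vertex 9.254 7.111 0.000
    endloop
  endfacet
  facet normal 0.0000 0.0000 -1.0000
    outer loop
      vertex 1.926 1.002 0.000
      vertex 0.001 4.787 0.000
      vertex 9.254 7.111 0.000
    endloop
  endfacet
  facet normal 0.0000 0.0000 -1.0000
    outer loop
      vertex 6.085 0.147 0.000
      vertex 1.926 1.002 0.000
      vertex 9.254 7.111 0.000
    endloop
  endfacet
  facet normal 0.0000 0.0000 -1.0000
    outer loop
      vertex 9.346 2.866 0.000
      vertex 6.085 0.147 0.000
      vertex 9.254 7.111 0.000
    endloop
  endfacet
  facet normal 0.0000 0.0000 1.0000
    outer loop
      vertex 9.254 7.111 7.186
      vertex 5.878 9.686 7.186
      vertex 1.760 8.651 7.186
    endloop
  endfacet
  facet normal 0.0000 0.0000 1.0000
    outer loop
      vertex 9.254 7.111 7.186
      vertex 1.760 8.651 7.186
      vertex 0.001 4.787 7.186
    endloop
  endfacet
  facet normal 0.0000 0.0000 1.0000
    outer loop
      vertex 9.254 7.111 7.186
      vertex 0.001 4.787 7.186
      vertex 1.926 1.002 7.186
    endloop
  endfacet
  facet normal 0.0000 0.0000 1.0000
    outer loop
      vertex 9.254 7.111 7.186
      vertex 1.926 1.002 7.186
      vertex 6.085 0.147 7.186
    endloop
  endfacet
  facet normal 0.0000 0.0000 1.0000
    outer loop
      vertex 9.254 7.111 7.186
      vertex 6.085 0.147 7.186
      vertex 9.346 2.866 7.186
    endloop
  endfacet
  facet normal 0.6065 0.7951 0.0000
    outer loop
      vertex 9.254 7.111 0.000
      vertex 5.878 9.686 0.000
      vertex 5.878 9.686 7.186
    endloop
  endfacet
  facet normal 0.6065 0.7951 0.0000
    outer loop
      vertex 9.254 7.111 0.000
      vertex 5.878 9.686 7.186
      vertex 9.254 7.111 7.186
    endloop
  endfacet
  facet normal -0.2438 0.9698 0.0000
    outer loop
      vertex 5.878 9.686 0.000
      vertex 1.760 8.651 0.000
      vertex 1.760 8.651 7.186
    endloop
  endfacet
  facet normal -0.2438 0.9698 0.0000
    outer loop
      vertex 5.878 9.686 0.000
      vertex 1.760 8.651 7.186
      vertex 5.878 9.686 7.186
    endloop
  endfacet
  facet normal -0.9101 0.4143 0.0000
    outer loop
      vertex 1.760 8.651 0.000
      vertex 0.001 4.787 0.000
      vertex 0.001 4.787 7.186
    endloop
  endfacet
  facet normal -0.9101 0.4143 0.0000
    outer loop
      vertex 1.760 8.651 0.000
      vertex 0.001 4.787 7.186
      vertex 1.760 8.651 7.186
    endloop
  endfacet
  facet normal -0.8913 -0.4533 0.0000
    outer loop
      vertex 0.001 4.787 0.000
      vertex 1.926 1.002 0.000
      vertex 1.926 1.002 7.186
    endloop
  endfacet
  facet normal -0.8913 -0.4533 0.0000
    outer loop
      vertex 0.001 4.787 0.000
      vertex 1.926 1.002 7.186
      vertex 0.001 4.787 7.186
    endloop
  endfacet
  facet normal -0.2014 -0.9795 0.0000
    outer loop
      vertex 1.926 1.002 0.000
      vertex 6.085 0.147 0.000
      vertex 6.085 0.147 7.186
    endloop
  endfacet
  facet normal -0.2014 -0.9795 0.0000
    outer loop
      vertex 1.926 1.002 0.000
      vertex 6.085 0.147 7.186
      vertex 1.926 1.002 7.186
    endloop
  endfacet
  facet normal 0.6404 -0.7680 0.0000
    outer loop
      vertex 6.085 0.147 0.000
      vertex 9.346 2.866 0.000
      vertex 9.346 2.866 7.186
    endloop
  endfacet
  facet normal 0.6404 -0.7680 0.0000
    outer loop
      vertex 6.085 0.147 0.000
      vertex 9.346 2.866 7.186
      vertex 6.085 0.147 7.186
    endloop
  endfacet
  facet normal 0.9998 0.0217 0.0000
    outer loop
      vertex 9.346 2.866 0.000
      vertex 9.254 7.111 0.000
      vertex 9.254 7.111 7.186
    endloop
  endfacet
  facet normal 0.9998 0.0217 0.0000
    outer loop
      vertex 9.346 2.866 0.000
      vertex 9.254 7.111 7.186
      vertex 9.346 2.866 7.186
    endloop
  endfacet
endsolid part

The G0 Z moves step by Δz≈1.027 mm. Every layer's G1 loop is the same polygon, so the solid is a straight extrusion of it from z=0 to z≈7.19. Closing with flat bottom and top caps and triangulating gives 24 facets — a regular 7-sided prism (a cylinder approximated with 7 flat sides), circumscribed radius ≈ 4.89 mm, height ≈ 7.19 mm.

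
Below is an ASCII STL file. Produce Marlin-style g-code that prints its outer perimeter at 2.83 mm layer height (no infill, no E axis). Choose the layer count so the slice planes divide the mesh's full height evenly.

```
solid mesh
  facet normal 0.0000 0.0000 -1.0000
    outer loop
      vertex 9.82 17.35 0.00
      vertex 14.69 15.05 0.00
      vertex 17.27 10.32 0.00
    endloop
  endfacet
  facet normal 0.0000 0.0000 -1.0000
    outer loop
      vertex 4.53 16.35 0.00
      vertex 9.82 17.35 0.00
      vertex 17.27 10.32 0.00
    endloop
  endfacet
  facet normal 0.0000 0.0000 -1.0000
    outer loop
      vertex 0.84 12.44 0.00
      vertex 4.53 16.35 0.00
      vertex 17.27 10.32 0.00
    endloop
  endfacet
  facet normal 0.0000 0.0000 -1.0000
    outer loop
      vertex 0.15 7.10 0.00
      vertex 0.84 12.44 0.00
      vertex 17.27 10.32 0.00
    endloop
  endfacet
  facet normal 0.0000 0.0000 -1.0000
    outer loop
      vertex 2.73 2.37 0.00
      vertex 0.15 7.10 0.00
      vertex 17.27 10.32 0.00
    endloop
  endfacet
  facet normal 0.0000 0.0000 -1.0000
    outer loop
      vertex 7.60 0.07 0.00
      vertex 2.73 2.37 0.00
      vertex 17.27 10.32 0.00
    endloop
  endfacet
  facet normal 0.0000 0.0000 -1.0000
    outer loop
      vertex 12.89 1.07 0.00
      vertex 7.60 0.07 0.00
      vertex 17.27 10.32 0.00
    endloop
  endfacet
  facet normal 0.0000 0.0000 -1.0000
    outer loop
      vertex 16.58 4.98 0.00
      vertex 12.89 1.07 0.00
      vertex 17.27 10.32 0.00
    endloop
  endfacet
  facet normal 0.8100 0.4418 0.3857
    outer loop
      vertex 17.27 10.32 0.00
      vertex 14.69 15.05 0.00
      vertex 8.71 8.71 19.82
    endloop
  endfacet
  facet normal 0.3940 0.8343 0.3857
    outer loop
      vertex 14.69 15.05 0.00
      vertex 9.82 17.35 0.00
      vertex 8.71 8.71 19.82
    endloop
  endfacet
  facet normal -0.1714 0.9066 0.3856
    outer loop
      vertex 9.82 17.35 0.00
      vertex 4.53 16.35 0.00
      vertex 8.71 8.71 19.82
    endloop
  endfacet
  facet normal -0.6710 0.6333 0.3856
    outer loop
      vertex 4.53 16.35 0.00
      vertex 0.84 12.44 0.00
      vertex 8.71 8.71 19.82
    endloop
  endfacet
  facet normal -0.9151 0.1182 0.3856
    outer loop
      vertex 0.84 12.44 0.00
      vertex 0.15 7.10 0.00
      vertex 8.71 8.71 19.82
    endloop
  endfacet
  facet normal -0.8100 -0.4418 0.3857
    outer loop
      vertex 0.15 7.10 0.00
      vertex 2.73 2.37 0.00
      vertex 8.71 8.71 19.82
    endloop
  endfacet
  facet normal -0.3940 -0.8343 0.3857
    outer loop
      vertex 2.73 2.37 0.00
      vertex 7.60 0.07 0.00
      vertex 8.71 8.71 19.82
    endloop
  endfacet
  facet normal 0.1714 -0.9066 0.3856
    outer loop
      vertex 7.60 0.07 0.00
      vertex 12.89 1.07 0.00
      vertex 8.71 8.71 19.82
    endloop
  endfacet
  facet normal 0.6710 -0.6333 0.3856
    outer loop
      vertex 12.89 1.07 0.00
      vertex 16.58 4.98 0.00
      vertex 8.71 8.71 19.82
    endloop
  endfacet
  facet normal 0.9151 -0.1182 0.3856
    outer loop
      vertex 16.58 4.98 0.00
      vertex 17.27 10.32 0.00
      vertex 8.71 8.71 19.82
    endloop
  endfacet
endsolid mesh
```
; perimeter-only toolpath
G21 ; units = mm
G90 ; absolute positioning
G28 ; home
; layer 1
G0 Z2.83
G0 X16.05 Y10.09
G1 X13.84 Y14.14
G1 X9.66 Y16.12
G1 X5.13 Y15.26
G1 X1.96 Y11.91
G1 X1.37 Y7.33
G1 X3.58 Y3.28
G1 X7.76 Y1.30
G1 X12.29 Y2.16
G1 X15.46 Y5.51
G1 X16.05 Y10.09
; layer 2
G0 Z5.66
G0 X14.82 Y9.86
G1 X12.98 Y13.24
G1 X9.50 Y14.88
G1 X5.72 Y14.17
G1 X3.09 Y11.37
G1 X2.60 Y7.56
G1 X4.44 Y4.18
G1 X7.92 Y2.54
G1 X11.70 Y3.25
G1 X14.33 Y6.05
G1 X14.82 Y9.86
; layer 3
G0 Z8.49
G0 X13.60 Y9.63
G1 X12.13 Y12.33
G1 X9.34 Y13.65
G1 X6.32 Y13.08
G1 X4.21 Y10.84
G1 X3.82 Y7.79
G1 X5.29 Y5.09
G1 X8.08 Y3.77
G1 X11.10 Y4.34
G1 X13.21 Y6.58
G1 X13.60 Y9.63
; layer 4
G0 Z11.33
G0 X12.38 Y9.40
G1 X11.27 Y11.43
G1 X9.19 Y12.41
G1 X6.92 Y11.98
G1 X5.34 Y10.31
G1 X5.04 Y8.02
G1 X6.15 Y5.99
G1 X8.23 Y5.01
G1 X10.50 Y5.44
G1 X12.08 Y7.11
G1 X12.38 Y9.40
; layer 5
G0 Z14.16
G0 X11.16 Y9.17
G1 X10.42 Y10.52
G1 X9.03 Y11.18
G1 X7.52 Y10.89
G1 X6.46 Y9.78
G1 X6.26 Y8.25
G1 X7.00 Y6.90
G1 X8.39 Y6.24
G1 X9.90 Y6.53
G1 X10.96 Y7.64
G1 X11.16 Y9.17
; layer 6
G0 Z16.99
G0 X9.93 Y8.94
G1 X9.56 Y9.62
G1 X8.87 Y9.94
G1 X8.11 Y9.80
G1 X7.59 Y9.24
G1 X7.49 Y8.48
G1 X7.86 Y7.80
G1 X8.55 Y7.48
G1 X9.31 Y7.62
G1 X9.83 Y8.18
G1 X9.93 Y8.94
M2 ; end

The solid is a regular 10-sided pyramid, base circumscribed radius ≈ 8.71 mm, apex at z ≈ 19.8 mm. Slicing at Δz = 2.83 mm — 7 equal slices spanning the solid's height, so layer i sits at z = i·h/7 — gives 6 non-empty perimeters. Each is a 10-segment closed polygon; G0 lifts to the layer z and rapids to the start vertex, then G1 traces the edges. The cross-section shrinks linearly with z (the slice at the apex is degenerate and omitted).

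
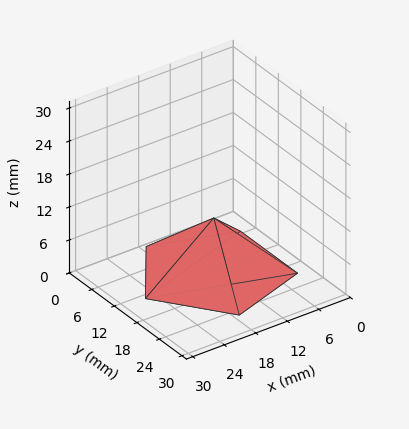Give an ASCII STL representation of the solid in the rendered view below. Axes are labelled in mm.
Reading the render: the shape is a regular 5-sided pyramid, base circumscribed radius ≈ 13 mm, apex at z ≈ 10 mm (dimensions read to the nearest mm from the axis ticks). For the STL, each face is triangulated and given an outward normal.

solid part
  facet normal 0.0000 0.0000 -1.0000
    outer loop
      vertex 2.5 20.6 0.0
      vertex 17.0 25.4 0.0
      vertex 26.0 13.0 0.0
    endloop
  endfacet
  facet normal 0.0000 0.0000 -1.0000
    outer loop
      vertex 2.5 5.4 0.0
      vertex 2.5 20.6 0.0
      vertex 26.0 13.0 0.0
    endloop
  endfacet
  facet normal 0.0000 0.0000 -1.0000
    outer loop
      vertex 17.0 0.6 0.0
      vertex 2.5 5.4 0.0
      vertex 26.0 13.0 0.0
    endloop
  endfacet
  facet normal 0.5576 0.4047 0.7248
    outer loop
      vertex 26.0 13.0 0.0
      vertex 17.0 25.4 0.0
      vertex 13.0 13.0 10.0
    endloop
  endfacet
  facet normal -0.2166 0.6542 0.7246
    outer loop
      vertex 17.0 25.4 0.0
      vertex 2.5 20.6 0.0
      vertex 13.0 13.0 10.0
    endloop
  endfacet
  facet normal -0.6897 0.0000 0.7241
    outer loop
      vertex 2.5 20.6 0.0
      vertex 2.5 5.4 0.0
      vertex 13.0 13.0 10.0
    endloop
  endfacet
  facet normal -0.2166 -0.6542 0.7246
    outer loop
      vertex 2.5 5.4 0.0
      vertex 17.0 0.6 0.0
      vertex 13.0 13.0 10.0
    endloop
  endfacet
  facet normal 0.5576 -0.4047 0.7248
    outer loop
      vertex 17.0 0.6 0.0
      vertex 26.0 13.0 0.0
      vertex 13.0 13.0 10.0
    endloop
  endfacet
endsolid part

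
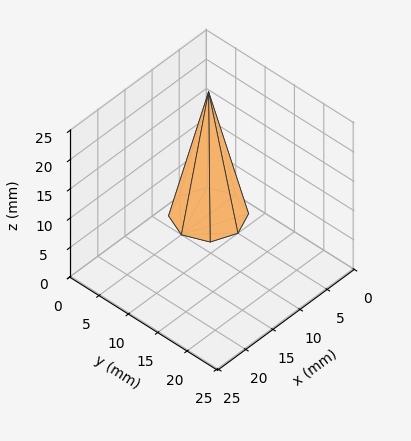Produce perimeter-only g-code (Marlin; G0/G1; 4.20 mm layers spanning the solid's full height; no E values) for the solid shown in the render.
Reading the render: the shape is a regular 8-sided pyramid, base circumscribed radius ≈ 5 mm, apex at z ≈ 21 mm (dimensions read to the nearest mm from the axis ticks). For the g-code, the solid's height is divided into equal slices at the stated Δz and each level perimeter traced with G1 moves after a G0 lift.

; perimeter-only toolpath
G21 ; units = mm
G90 ; absolute positioning
G28 ; home
; layer 1
G0 Z4.20
G0 X9.00 Y5.00
G1 X7.83 Y7.83
G1 X5.00 Y9.00
G1 X2.17 Y7.83
G1 X1.00 Y5.00
G1 X2.17 Y2.17
G1 X5.00 Y1.00
G1 X7.83 Y2.17
G1 X9.00 Y5.00
; layer 2
G0 Z8.40
G0 X8.00 Y5.00
G1 X7.12 Y7.12
G1 X5.00 Y8.00
G1 X2.88 Y7.12
G1 X2.00 Y5.00
G1 X2.88 Y2.88
G1 X5.00 Y2.00
G1 X7.12 Y2.88
G1 X8.00 Y5.00
; layer 3
G0 Z12.60
G0 X7.00 Y5.00
G1 X6.42 Y6.42
G1 X5.00 Y7.00
G1 X3.58 Y6.42
G1 X3.00 Y5.00
G1 X3.58 Y3.58
G1 X5.00 Y3.00
G1 X6.42 Y3.58
G1 X7.00 Y5.00
; layer 4
G0 Z16.80
G0 X6.00 Y5.00
G1 X5.71 Y5.71
G1 X5.00 Y6.00
G1 X4.29 Y5.71
G1 X4.00 Y5.00
G1 X4.29 Y4.29
G1 X5.00 Y4.00
G1 X5.71 Y4.29
G1 X6.00 Y5.00
M2 ; end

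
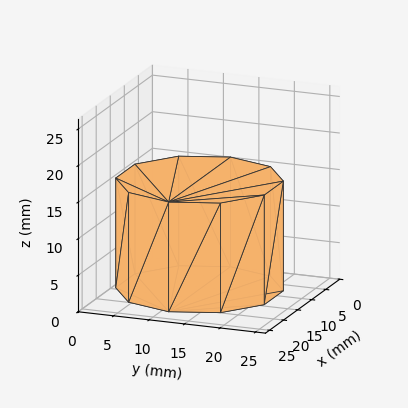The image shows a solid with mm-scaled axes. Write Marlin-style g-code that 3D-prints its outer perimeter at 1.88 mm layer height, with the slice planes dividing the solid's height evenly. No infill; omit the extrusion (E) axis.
Reading the render: the shape is a regular 10-sided prism (a cylinder approximated with 10 flat sides), circumscribed radius ≈ 11 mm, height ≈ 15 mm (dimensions read to the nearest mm from the axis ticks). For the g-code, the solid's height is divided into equal slices at the stated Δz and each level perimeter traced with G1 moves after a G0 lift.

; perimeter-only toolpath
G21 ; units = mm
G90 ; absolute positioning
G28 ; home
; layer 1
G0 Z1.88
G0 X22.00 Y11.00
G1 X19.90 Y17.47
G1 X14.40 Y21.46
G1 X7.60 Y21.46
G1 X2.10 Y17.47
G1 X0.00 Y11.00
G1 X2.10 Y4.53
G1 X7.60 Y0.54
G1 X14.40 Y0.54
G1 X19.90 Y4.53
G1 X22.00 Y11.00
; layer 2
G0 Z3.75
G0 X22.00 Y11.00
G1 X19.90 Y17.47
G1 X14.40 Y21.46
G1 X7.60 Y21.46
G1 X2.10 Y17.47
G1 X0.00 Y11.00
G1 X2.10 Y4.53
G1 X7.60 Y0.54
G1 X14.40 Y0.54
G1 X19.90 Y4.53
G1 X22.00 Y11.00
; layer 3
G0 Z5.62
G0 X22.00 Y11.00
G1 X19.90 Y17.47
G1 X14.40 Y21.46
G1 X7.60 Y21.46
G1 X2.10 Y17.47
G1 X0.00 Y11.00
G1 X2.10 Y4.53
G1 X7.60 Y0.54
G1 X14.40 Y0.54
G1 X19.90 Y4.53
G1 X22.00 Y11.00
; layer 4
G0 Z7.50
G0 X22.00 Y11.00
G1 X19.90 Y17.47
G1 X14.40 Y21.46
G1 X7.60 Y21.46
G1 X2.10 Y17.47
G1 X0.00 Y11.00
G1 X2.10 Y4.53
G1 X7.60 Y0.54
G1 X14.40 Y0.54
G1 X19.90 Y4.53
G1 X22.00 Y11.00
; layer 5
G0 Z9.38
G0 X22.00 Y11.00
G1 X19.90 Y17.47
G1 X14.40 Y21.46
G1 X7.60 Y21.46
G1 X2.10 Y17.47
G1 X0.00 Y11.00
G1 X2.10 Y4.53
G1 X7.60 Y0.54
G1 X14.40 Y0.54
G1 X19.90 Y4.53
G1 X22.00 Y11.00
; layer 6
G0 Z11.25
G0 X22.00 Y11.00
G1 X19.90 Y17.47
G1 X14.40 Y21.46
G1 X7.60 Y21.46
G1 X2.10 Y17.47
G1 X0.00 Y11.00
G1 X2.10 Y4.53
G1 X7.60 Y0.54
G1 X14.40 Y0.54
G1 X19.90 Y4.53
G1 X22.00 Y11.00
; layer 7
G0 Z13.12
G0 X22.00 Y11.00
G1 X19.90 Y17.47
G1 X14.40 Y21.46
G1 X7.60 Y21.46
G1 X2.10 Y17.47
G1 X0.00 Y11.00
G1 X2.10 Y4.53
G1 X7.60 Y0.54
G1 X14.40 Y0.54
G1 X19.90 Y4.53
G1 X22.00 Y11.00
; layer 8
G0 Z15.00
G0 X22.00 Y11.00
G1 X19.90 Y17.47
G1 X14.40 Y21.46
G1 X7.60 Y21.46
G1 X2.10 Y17.47
G1 X0.00 Y11.00
G1 X2.10 Y4.53
G1 X7.60 Y0.54
G1 X14.40 Y0.54
G1 X19.90 Y4.53
G1 X22.00 Y11.00
M2 ; end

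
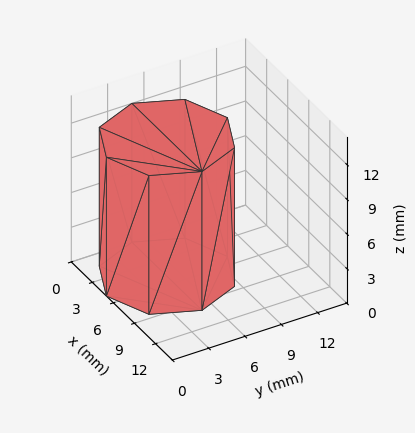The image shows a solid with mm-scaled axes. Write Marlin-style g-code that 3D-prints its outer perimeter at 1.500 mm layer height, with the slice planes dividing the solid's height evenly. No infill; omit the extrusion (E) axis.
Reading the render: the shape is a regular 8-sided prism (a cylinder approximated with 8 flat sides), circumscribed radius ≈ 5 mm, height ≈ 12 mm (dimensions read to the nearest mm from the axis ticks). For the g-code, the solid's height is divided into equal slices at the stated Δz and each level perimeter traced with G1 moves after a G0 lift.

; perimeter-only toolpath
G21 ; units = mm
G90 ; absolute positioning
G28 ; home
; layer 1
G0 Z1.500
G0 X10.000 Y5.000
G1 X8.536 Y8.536
G1 X5.000 Y10.000
G1 X1.464 Y8.536
G1 X0.000 Y5.000
G1 X1.464 Y1.464
G1 X5.000 Y0.000
G1 X8.536 Y1.464
G1 X10.000 Y5.000
; layer 2
G0 Z3.000
G0 X10.000 Y5.000
G1 X8.536 Y8.536
G1 X5.000 Y10.000
G1 X1.464 Y8.536
G1 X0.000 Y5.000
G1 X1.464 Y1.464
G1 X5.000 Y0.000
G1 X8.536 Y1.464
G1 X10.000 Y5.000
; layer 3
G0 Z4.500
G0 X10.000 Y5.000
G1 X8.536 Y8.536
G1 X5.000 Y10.000
G1 X1.464 Y8.536
G1 X0.000 Y5.000
G1 X1.464 Y1.464
G1 X5.000 Y0.000
G1 X8.536 Y1.464
G1 X10.000 Y5.000
; layer 4
G0 Z6.000
G0 X10.000 Y5.000
G1 X8.536 Y8.536
G1 X5.000 Y10.000
G1 X1.464 Y8.536
G1 X0.000 Y5.000
G1 X1.464 Y1.464
G1 X5.000 Y0.000
G1 X8.536 Y1.464
G1 X10.000 Y5.000
; layer 5
G0 Z7.500
G0 X10.000 Y5.000
G1 X8.536 Y8.536
G1 X5.000 Y10.000
G1 X1.464 Y8.536
G1 X0.000 Y5.000
G1 X1.464 Y1.464
G1 X5.000 Y0.000
G1 X8.536 Y1.464
G1 X10.000 Y5.000
; layer 6
G0 Z9.000
G0 X10.000 Y5.000
G1 X8.536 Y8.536
G1 X5.000 Y10.000
G1 X1.464 Y8.536
G1 X0.000 Y5.000
G1 X1.464 Y1.464
G1 X5.000 Y0.000
G1 X8.536 Y1.464
G1 X10.000 Y5.000
; layer 7
G0 Z10.500
G0 X10.000 Y5.000
G1 X8.536 Y8.536
G1 X5.000 Y10.000
G1 X1.464 Y8.536
G1 X0.000 Y5.000
G1 X1.464 Y1.464
G1 X5.000 Y0.000
G1 X8.536 Y1.464
G1 X10.000 Y5.000
; layer 8
G0 Z12.000
G0 X10.000 Y5.000
G1 X8.536 Y8.536
G1 X5.000 Y10.000
G1 X1.464 Y8.536
G1 X0.000 Y5.000
G1 X1.464 Y1.464
G1 X5.000 Y0.000
G1 X8.536 Y1.464
G1 X10.000 Y5.000
M2 ; end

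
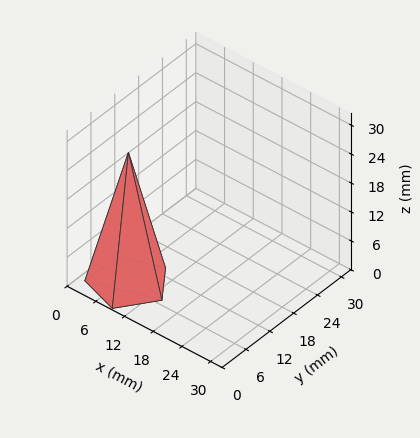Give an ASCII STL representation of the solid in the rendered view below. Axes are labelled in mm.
Reading the render: the shape is a regular 5-sided pyramid, base circumscribed radius ≈ 7 mm, apex at z ≈ 27 mm (dimensions read to the nearest mm from the axis ticks). For the STL, each face is triangulated and given an outward normal.

solid part
  facet normal 0.0000 0.0000 -1.0000
    outer loop
      vertex 1.3 11.1 0.0
      vertex 9.2 13.7 0.0
      vertex 14.0 7.0 0.0
    endloop
  endfacet
  facet normal 0.0000 0.0000 -1.0000
    outer loop
      vertex 1.3 2.9 0.0
      vertex 1.3 11.1 0.0
      vertex 14.0 7.0 0.0
    endloop
  endfacet
  facet normal 0.0000 0.0000 -1.0000
    outer loop
      vertex 9.2 0.3 0.0
      vertex 1.3 2.9 0.0
      vertex 14.0 7.0 0.0
    endloop
  endfacet
  facet normal 0.7954 0.5699 0.2062
    outer loop
      vertex 14.0 7.0 0.0
      vertex 9.2 13.7 0.0
      vertex 7.0 7.0 27.0
    endloop
  endfacet
  facet normal -0.3059 0.9296 0.2057
    outer loop
      vertex 9.2 13.7 0.0
      vertex 1.3 11.1 0.0
      vertex 7.0 7.0 27.0
    endloop
  endfacet
  facet normal -0.9784 0.0000 0.2066
    outer loop
      vertex 1.3 11.1 0.0
      vertex 1.3 2.9 0.0
      vertex 7.0 7.0 27.0
    endloop
  endfacet
  facet normal -0.3059 -0.9296 0.2057
    outer loop
      vertex 1.3 2.9 0.0
      vertex 9.2 0.3 0.0
      vertex 7.0 7.0 27.0
    endloop
  endfacet
  facet normal 0.7954 -0.5699 0.2062
    outer loop
      vertex 9.2 0.3 0.0
      vertex 14.0 7.0 0.0
      vertex 7.0 7.0 27.0
    endloop
  endfacet
endsolid part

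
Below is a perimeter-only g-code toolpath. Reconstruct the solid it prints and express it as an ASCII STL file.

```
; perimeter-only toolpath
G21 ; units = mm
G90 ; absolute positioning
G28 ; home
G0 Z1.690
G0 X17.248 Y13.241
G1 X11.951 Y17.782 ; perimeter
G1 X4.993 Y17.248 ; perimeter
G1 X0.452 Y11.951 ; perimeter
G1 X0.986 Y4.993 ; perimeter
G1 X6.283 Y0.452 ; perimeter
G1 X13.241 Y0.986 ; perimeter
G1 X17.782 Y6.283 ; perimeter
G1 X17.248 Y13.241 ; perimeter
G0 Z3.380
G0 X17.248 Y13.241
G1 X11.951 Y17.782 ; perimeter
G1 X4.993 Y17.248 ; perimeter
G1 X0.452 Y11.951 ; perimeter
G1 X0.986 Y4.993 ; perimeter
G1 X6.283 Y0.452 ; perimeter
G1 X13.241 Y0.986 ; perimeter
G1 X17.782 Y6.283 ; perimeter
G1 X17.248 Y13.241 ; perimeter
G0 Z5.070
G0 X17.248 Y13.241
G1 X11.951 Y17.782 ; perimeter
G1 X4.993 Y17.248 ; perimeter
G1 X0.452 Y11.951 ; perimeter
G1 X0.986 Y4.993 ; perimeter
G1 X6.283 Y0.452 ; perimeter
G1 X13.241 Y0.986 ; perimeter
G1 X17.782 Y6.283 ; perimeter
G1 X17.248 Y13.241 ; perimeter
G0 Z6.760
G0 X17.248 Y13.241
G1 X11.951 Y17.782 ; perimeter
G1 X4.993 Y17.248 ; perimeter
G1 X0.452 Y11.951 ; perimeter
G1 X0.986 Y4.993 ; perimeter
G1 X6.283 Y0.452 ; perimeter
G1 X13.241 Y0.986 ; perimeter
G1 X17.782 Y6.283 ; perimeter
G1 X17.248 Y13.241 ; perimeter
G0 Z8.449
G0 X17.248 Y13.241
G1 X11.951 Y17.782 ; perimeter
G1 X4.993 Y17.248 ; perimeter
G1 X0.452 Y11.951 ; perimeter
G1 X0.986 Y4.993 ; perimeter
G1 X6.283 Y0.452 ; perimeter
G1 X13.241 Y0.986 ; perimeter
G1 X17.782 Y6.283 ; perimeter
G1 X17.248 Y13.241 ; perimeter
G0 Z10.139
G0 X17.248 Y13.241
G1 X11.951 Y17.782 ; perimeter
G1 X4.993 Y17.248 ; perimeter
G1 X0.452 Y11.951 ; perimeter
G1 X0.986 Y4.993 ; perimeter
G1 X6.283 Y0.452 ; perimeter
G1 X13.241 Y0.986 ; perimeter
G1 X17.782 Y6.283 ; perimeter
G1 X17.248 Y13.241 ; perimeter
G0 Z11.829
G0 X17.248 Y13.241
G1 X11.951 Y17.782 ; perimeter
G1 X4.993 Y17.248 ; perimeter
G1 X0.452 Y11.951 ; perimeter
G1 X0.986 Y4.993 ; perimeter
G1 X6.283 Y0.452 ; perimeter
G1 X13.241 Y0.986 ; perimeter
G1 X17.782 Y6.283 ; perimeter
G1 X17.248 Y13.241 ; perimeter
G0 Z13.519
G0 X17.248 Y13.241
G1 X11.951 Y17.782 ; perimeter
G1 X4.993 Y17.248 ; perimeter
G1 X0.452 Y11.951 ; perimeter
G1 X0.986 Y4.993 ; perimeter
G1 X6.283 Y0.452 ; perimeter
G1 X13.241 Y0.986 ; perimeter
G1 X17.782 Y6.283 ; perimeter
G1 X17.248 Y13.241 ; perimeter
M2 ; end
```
solid part
  facet normal 0.0000 0.0000 -1.0000
    outer loop
      vertex 4.993 17.248 0.000
      vertex 11.951 17.782 0.000
      vertex 17.248 13.241 0.000
    endloop
  endfacet
  facet normal 0.0000 0.0000 -1.0000
    outer loop
      vertex 0.452 11.951 0.000
      vertex 4.993 17.248 0.000
      vertex 17.248 13.241 0.000
    endloop
  endfacet
  facet normal 0.0000 0.0000 -1.0000
    outer loop
      vertex 0.986 4.993 0.000
      vertex 0.452 11.951 0.000
      vertex 17.248 13.241 0.000
    endloop
  endfacet
  facet normal 0.0000 0.0000 -1.0000
    outer loop
      vertex 6.283 0.452 0.000
      vertex 0.986 4.993 0.000
      vertex 17.248 13.241 0.000
    endloop
  endfacet
  facet normal 0.0000 0.0000 -1.0000
    outer loop
      vertex 13.241 0.986 0.000
      vertex 6.283 0.452 0.000
      vertex 17.248 13.241 0.000
    endloop
  endfacet
  facet normal 0.0000 0.0000 -1.0000
    outer loop
      vertex 17.782 6.283 0.000
      vertex 13.241 0.986 0.000
      vertex 17.248 13.241 0.000
    endloop
  endfacet
  facet normal 0.0000 0.0000 1.0000
    outer loop
      vertex 17.248 13.241 13.519
      vertex 11.951 17.782 13.519
      vertex 4.993 17.248 13.519
    endloop
  endfacet
  facet normal 0.0000 0.0000 1.0000
    outer loop
      vertex 17.248 13.241 13.519
      vertex 4.993 17.248 13.519
      vertex 0.452 11.951 13.519
    endloop
  endfacet
  facet normal 0.0000 0.0000 1.0000
    outer loop
      vertex 17.248 13.241 13.519
      vertex 0.452 11.951 13.519
      vertex 0.986 4.993 13.519
    endloop
  endfacet
  facet normal 0.0000 0.0000 1.0000
    outer loop
      vertex 17.248 13.241 13.519
      vertex 0.986 4.993 13.519
      vertex 6.283 0.452 13.519
    endloop
  endfacet
  facet normal 0.0000 0.0000 1.0000
    outer loop
      vertex 17.248 13.241 13.519
      vertex 6.283 0.452 13.519
      vertex 13.241 0.986 13.519
    endloop
  endfacet
  facet normal 0.0000 0.0000 1.0000
    outer loop
      vertex 17.248 13.241 13.519
      vertex 13.241 0.986 13.519
      vertex 17.782 6.283 13.519
    endloop
  endfacet
  facet normal 0.6509 0.7592 0.0000
    outer loop
      vertex 17.248 13.241 0.000
      vertex 11.951 17.782 0.000
      vertex 11.951 17.782 13.519
    endloop
  endfacet
  facet normal 0.6509 0.7592 0.0000
    outer loop
      vertex 17.248 13.241 0.000
      vertex 11.951 17.782 13.519
      vertex 17.248 13.241 13.519
    endloop
  endfacet
  facet normal -0.0765 0.9971 0.0000
    outer loop
      vertex 11.951 17.782 0.000
      vertex 4.993 17.248 0.000
      vertex 4.993 17.248 13.519
    endloop
  endfacet
  facet normal -0.0765 0.9971 0.0000
    outer loop
      vertex 11.951 17.782 0.000
      vertex 4.993 17.248 13.519
      vertex 11.951 17.782 13.519
    endloop
  endfacet
  facet normal -0.7592 0.6509 0.0000
    outer loop
      vertex 4.993 17.248 0.000
      vertex 0.452 11.951 0.000
      vertex 0.452 11.951 13.519
    endloop
  endfacet
  facet normal -0.7592 0.6509 0.0000
    outer loop
      vertex 4.993 17.248 0.000
      vertex 0.452 11.951 13.519
      vertex 4.993 17.248 13.519
    endloop
  endfacet
  facet normal -0.9971 -0.0765 0.0000
    outer loop
      vertex 0.452 11.951 0.000
      vertex 0.986 4.993 0.000
      vertex 0.986 4.993 13.519
    endloop
  endfacet
  facet normal -0.9971 -0.0765 0.0000
    outer loop
      vertex 0.452 11.951 0.000
      vertex 0.986 4.993 13.519
      vertex 0.452 11.951 13.519
    endloop
  endfacet
  facet normal -0.6509 -0.7592 0.0000
    outer loop
      vertex 0.986 4.993 0.000
      vertex 6.283 0.452 0.000
      vertex 6.283 0.452 13.519
    endloop
  endfacet
  facet normal -0.6509 -0.7592 0.0000
    outer loop
      vertex 0.986 4.993 0.000
      vertex 6.283 0.452 13.519
      vertex 0.986 4.993 13.519
    endloop
  endfacet
  facet normal 0.0765 -0.9971 0.0000
    outer loop
      vertex 6.283 0.452 0.000
      vertex 13.241 0.986 0.000
      vertex 13.241 0.986 13.519
    endloop
  endfacet
  facet normal 0.0765 -0.9971 0.0000
    outer loop
      vertex 6.283 0.452 0.000
      vertex 13.241 0.986 13.519
      vertex 6.283 0.452 13.519
    endloop
  endfacet
  facet normal 0.7592 -0.6509 0.0000
    outer loop
      vertex 13.241 0.986 0.000
      vertex 17.782 6.283 0.000
      vertex 17.782 6.283 13.519
    endloop
  endfacet
  facet normal 0.7592 -0.6509 0.0000
    outer loop
      vertex 13.241 0.986 0.000
      vertex 17.782 6.283 13.519
      vertex 13.241 0.986 13.519
    endloop
  endfacet
  facet normal 0.9971 0.0765 0.0000
    outer loop
      vertex 17.782 6.283 0.000
      vertex 17.248 13.241 0.000
      vertex 17.248 13.241 13.519
    endloop
  endfacet
  facet normal 0.9971 0.0765 0.0000
    outer loop
      vertex 17.782 6.283 0.000
      vertex 17.248 13.241 13.519
      vertex 17.782 6.283 13.519
    endloop
  endfacet
endsolid part

The G0 Z moves step by Δz≈1.690 mm. Every layer's G1 loop is the same polygon, so the solid is a straight extrusion of it from z=0 to z≈13.5. Closing with flat bottom and top caps and triangulating gives 28 facets — a regular 8-sided prism (a cylinder approximated with 8 flat sides), circumscribed radius ≈ 9.12 mm, height ≈ 13.5 mm.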